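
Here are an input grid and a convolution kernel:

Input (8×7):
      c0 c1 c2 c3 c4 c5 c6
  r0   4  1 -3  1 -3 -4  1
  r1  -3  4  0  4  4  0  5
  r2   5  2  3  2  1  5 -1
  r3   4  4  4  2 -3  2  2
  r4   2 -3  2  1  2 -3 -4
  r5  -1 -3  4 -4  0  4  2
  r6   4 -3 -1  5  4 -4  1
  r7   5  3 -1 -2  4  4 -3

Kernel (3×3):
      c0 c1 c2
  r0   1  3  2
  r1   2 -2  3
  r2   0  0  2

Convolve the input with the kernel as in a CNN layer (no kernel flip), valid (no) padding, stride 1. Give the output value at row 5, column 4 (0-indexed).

The receptive field on the input at this output position is [0 4 2 / 4 -4 1 / 4 4 -3]. Elementwise product with the kernel and sum: 0·1 + 4·3 + 2·2 + 4·2 + -4·-2 + 1·3 + -3·2.

29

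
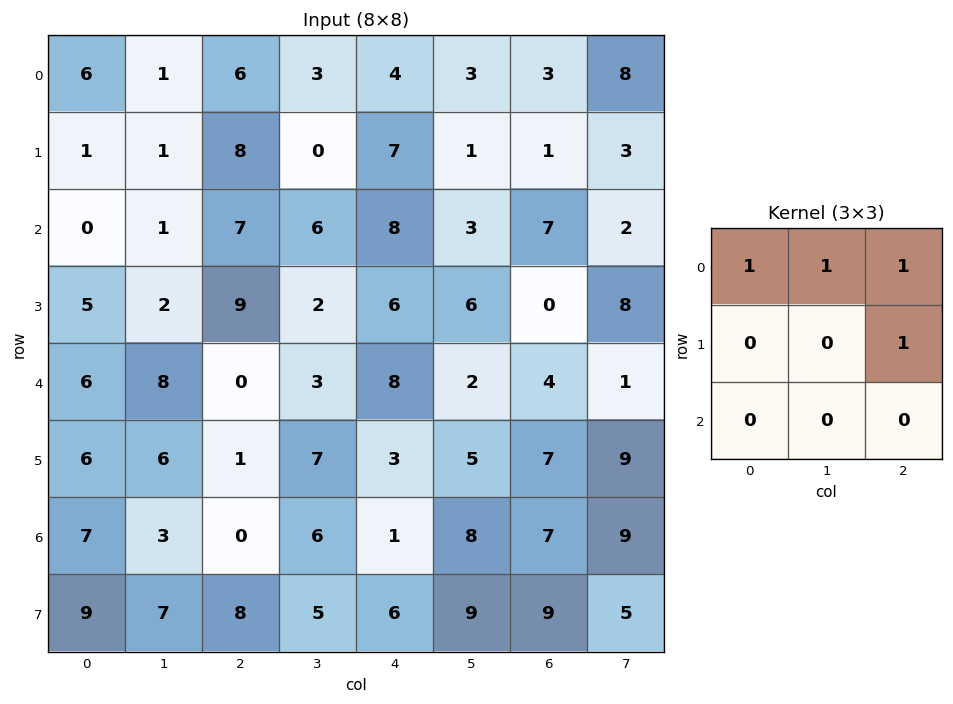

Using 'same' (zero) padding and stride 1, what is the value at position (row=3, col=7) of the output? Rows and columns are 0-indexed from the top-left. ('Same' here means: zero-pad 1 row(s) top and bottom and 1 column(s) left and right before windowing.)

9

The receptive field on the zero-padded input at this output position is [7 2 0 / 0 8 0 / 4 1 0]. Elementwise product with the kernel and sum: 7·1 + 2·1 + 0·1 + 0·1.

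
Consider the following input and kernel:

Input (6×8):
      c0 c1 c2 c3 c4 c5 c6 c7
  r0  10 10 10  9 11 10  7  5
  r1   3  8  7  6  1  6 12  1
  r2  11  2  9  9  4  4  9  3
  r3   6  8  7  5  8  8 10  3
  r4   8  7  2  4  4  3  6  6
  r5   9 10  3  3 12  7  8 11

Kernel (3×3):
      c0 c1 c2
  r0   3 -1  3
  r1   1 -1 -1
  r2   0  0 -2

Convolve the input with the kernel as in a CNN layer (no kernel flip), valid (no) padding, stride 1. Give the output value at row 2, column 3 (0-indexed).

18

The receptive field on the input at this output position is [9 4 4 / 5 8 8 / 4 4 3]. Elementwise product with the kernel and sum: 9·3 + 4·-1 + 4·3 + 5·1 + 8·-1 + 8·-1 + 3·-2.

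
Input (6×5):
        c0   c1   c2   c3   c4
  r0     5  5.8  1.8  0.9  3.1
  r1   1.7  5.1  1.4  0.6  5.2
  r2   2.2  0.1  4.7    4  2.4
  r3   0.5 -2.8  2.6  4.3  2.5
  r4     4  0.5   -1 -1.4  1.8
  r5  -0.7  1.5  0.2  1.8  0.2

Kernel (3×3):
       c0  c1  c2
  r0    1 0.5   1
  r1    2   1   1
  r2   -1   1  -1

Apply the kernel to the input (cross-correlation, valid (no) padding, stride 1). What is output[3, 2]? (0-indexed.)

7.05

The receptive field on the input at this output position is [2.6 4.3 2.5 / -1 -1.4 1.8 / 0.2 1.8 0.2]. Elementwise product with the kernel and sum: 2.6·1 + 4.3·0.5 + 2.5·1 + -1·2 + -1.4·1 + 1.8·1 + 0.2·-1 + 1.8·1 + 0.2·-1.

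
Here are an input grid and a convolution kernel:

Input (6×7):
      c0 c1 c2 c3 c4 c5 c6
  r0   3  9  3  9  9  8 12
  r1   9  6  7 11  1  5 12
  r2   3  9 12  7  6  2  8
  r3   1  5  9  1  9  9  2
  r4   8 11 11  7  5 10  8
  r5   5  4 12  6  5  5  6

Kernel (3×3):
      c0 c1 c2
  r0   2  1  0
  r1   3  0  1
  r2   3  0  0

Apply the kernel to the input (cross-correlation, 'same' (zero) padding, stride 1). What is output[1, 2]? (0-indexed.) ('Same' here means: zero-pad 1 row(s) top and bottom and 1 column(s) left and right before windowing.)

The receptive field on the zero-padded input at this output position is [9 3 9 / 6 7 11 / 9 12 7]. Elementwise product with the kernel and sum: 9·2 + 3·1 + 6·3 + 11·1 + 9·3.

77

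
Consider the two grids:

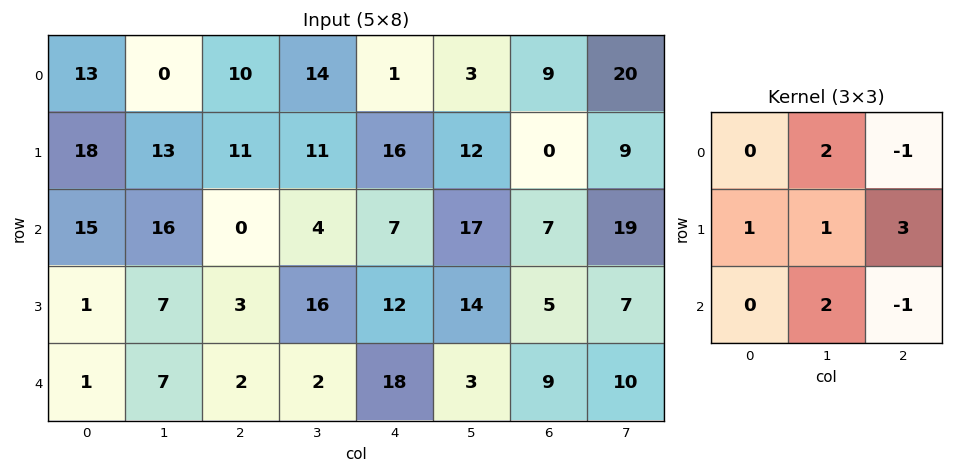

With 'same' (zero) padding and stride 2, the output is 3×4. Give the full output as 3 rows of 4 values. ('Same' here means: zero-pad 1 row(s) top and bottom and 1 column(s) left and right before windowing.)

36 63 44 63
81 29 92 75
17 5 39 45

Output[0,0]: The receptive field on the zero-padded input at this output position is [0 0 0 / 0 13 0 / 0 18 13]. Elementwise product with the kernel and sum: 0·2 + 0·-1 + 0·1 + 13·1 + 0·3 + 18·2 + 13·-1.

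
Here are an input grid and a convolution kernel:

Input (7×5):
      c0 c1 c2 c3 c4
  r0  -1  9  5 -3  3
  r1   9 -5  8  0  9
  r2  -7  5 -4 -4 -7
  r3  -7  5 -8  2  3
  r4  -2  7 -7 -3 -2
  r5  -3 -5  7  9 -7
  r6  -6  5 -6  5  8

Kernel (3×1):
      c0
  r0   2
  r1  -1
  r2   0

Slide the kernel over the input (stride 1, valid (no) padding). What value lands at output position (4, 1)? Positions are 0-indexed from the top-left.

The receptive field on the input at this output position is [7 / -5 / 5]. Elementwise product with the kernel and sum: 7·2 + -5·-1.

19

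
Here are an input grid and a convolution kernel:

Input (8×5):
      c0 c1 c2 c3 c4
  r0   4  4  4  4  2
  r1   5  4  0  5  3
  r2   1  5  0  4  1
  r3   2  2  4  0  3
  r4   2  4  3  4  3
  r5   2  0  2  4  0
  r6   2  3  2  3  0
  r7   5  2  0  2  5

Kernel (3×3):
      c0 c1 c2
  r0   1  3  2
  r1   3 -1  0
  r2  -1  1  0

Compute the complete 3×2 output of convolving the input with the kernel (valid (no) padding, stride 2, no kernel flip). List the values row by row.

Output[0,0]: The receptive field on the input at this output position is [4 4 4 / 5 4 0 / 1 5 0]. Elementwise product with the kernel and sum: 4·1 + 4·3 + 4·2 + 5·3 + 4·-1 + 1·-1 + 5·1.
Output[0,1]: The receptive field on the input at this output position is [4 4 2 / 0 5 3 / 0 4 1]. Elementwise product with the kernel and sum: 4·1 + 4·3 + 2·2 + 0·3 + 5·-1 + 0·-1 + 4·1.

39 19
22 27
27 24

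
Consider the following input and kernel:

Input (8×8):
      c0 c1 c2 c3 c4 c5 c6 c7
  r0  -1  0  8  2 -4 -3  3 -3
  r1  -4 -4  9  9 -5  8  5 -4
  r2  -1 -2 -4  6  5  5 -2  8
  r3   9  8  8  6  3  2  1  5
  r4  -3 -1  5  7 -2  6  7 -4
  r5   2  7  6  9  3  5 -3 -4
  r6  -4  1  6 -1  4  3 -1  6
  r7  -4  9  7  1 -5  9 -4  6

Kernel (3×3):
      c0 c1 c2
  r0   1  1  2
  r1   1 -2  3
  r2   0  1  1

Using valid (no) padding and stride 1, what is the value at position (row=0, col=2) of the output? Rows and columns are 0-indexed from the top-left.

-11

The receptive field on the input at this output position is [8 2 -4 / 9 9 -5 / -4 6 5]. Elementwise product with the kernel and sum: 8·1 + 2·1 + -4·2 + 9·1 + 9·-2 + -5·3 + 6·1 + 5·1.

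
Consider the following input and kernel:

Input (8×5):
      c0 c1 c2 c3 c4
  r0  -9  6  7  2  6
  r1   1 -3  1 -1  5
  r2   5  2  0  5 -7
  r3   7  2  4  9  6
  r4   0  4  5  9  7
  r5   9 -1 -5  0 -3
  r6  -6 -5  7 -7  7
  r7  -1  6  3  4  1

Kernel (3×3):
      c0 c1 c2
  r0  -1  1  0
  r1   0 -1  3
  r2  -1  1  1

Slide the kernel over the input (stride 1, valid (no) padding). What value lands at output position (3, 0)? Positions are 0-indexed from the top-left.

The receptive field on the input at this output position is [7 2 4 / 0 4 5 / 9 -1 -5]. Elementwise product with the kernel and sum: 7·-1 + 2·1 + 4·-1 + 5·3 + 9·-1 + -1·1 + -5·1.

-9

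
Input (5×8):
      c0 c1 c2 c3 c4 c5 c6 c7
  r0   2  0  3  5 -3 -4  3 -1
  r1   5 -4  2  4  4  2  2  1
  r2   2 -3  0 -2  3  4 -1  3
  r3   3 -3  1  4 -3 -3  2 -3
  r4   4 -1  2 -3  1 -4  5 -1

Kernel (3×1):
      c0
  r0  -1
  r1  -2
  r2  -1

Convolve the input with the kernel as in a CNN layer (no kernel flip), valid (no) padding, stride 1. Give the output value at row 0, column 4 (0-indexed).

-8

The receptive field on the input at this output position is [-3 / 4 / 3]. Elementwise product with the kernel and sum: -3·-1 + 4·-2 + 3·-1.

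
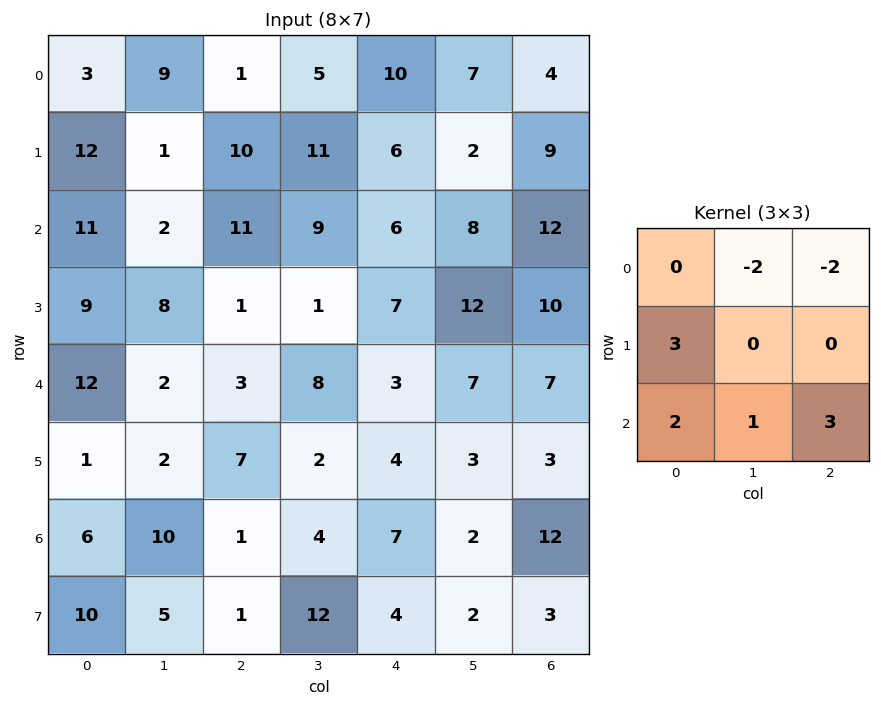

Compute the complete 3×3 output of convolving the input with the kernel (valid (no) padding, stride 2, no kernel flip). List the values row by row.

Output[0,0]: The receptive field on the input at this output position is [3 9 1 / 12 1 10 / 11 2 11]. Elementwise product with the kernel and sum: 9·-2 + 1·-2 + 12·3 + 11·2 + 2·1 + 11·3.

73 49 52
36 -4 15
18 26 36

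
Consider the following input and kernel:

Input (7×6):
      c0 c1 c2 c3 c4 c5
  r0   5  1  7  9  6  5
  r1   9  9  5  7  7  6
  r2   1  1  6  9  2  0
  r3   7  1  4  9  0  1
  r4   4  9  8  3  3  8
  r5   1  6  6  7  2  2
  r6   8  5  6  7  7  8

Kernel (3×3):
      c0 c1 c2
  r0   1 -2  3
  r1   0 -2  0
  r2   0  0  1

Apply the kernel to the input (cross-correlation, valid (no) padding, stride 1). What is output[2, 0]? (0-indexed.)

23

The receptive field on the input at this output position is [1 1 6 / 7 1 4 / 4 9 8]. Elementwise product with the kernel and sum: 1·1 + 1·-2 + 6·3 + 1·-2 + 8·1.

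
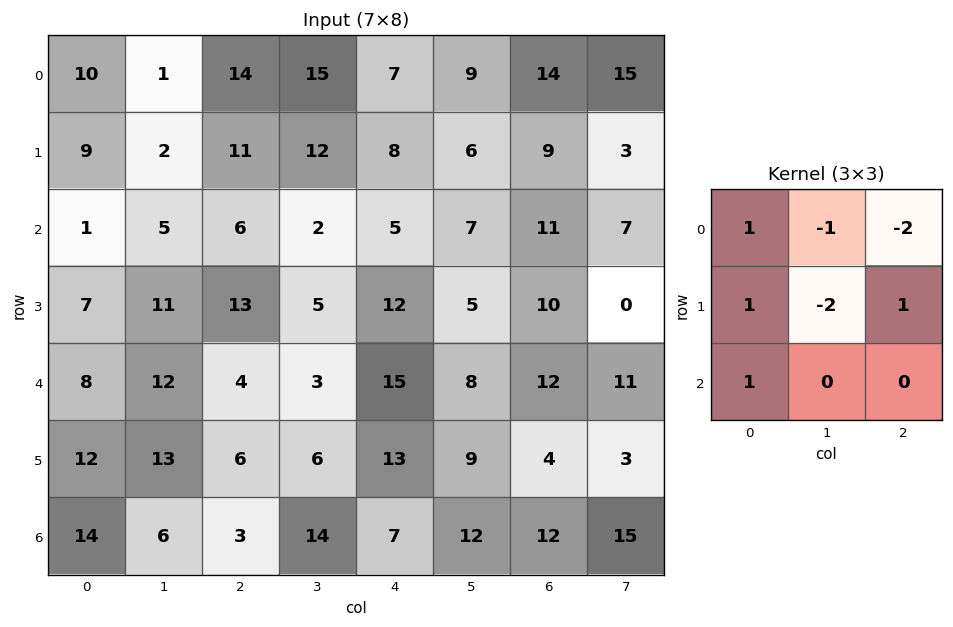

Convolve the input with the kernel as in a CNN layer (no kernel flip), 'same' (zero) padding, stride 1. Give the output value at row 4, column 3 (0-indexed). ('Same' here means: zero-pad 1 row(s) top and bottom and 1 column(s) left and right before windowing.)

3

The receptive field on the zero-padded input at this output position is [13 5 12 / 4 3 15 / 6 6 13]. Elementwise product with the kernel and sum: 13·1 + 5·-1 + 12·-2 + 4·1 + 3·-2 + 15·1 + 6·1.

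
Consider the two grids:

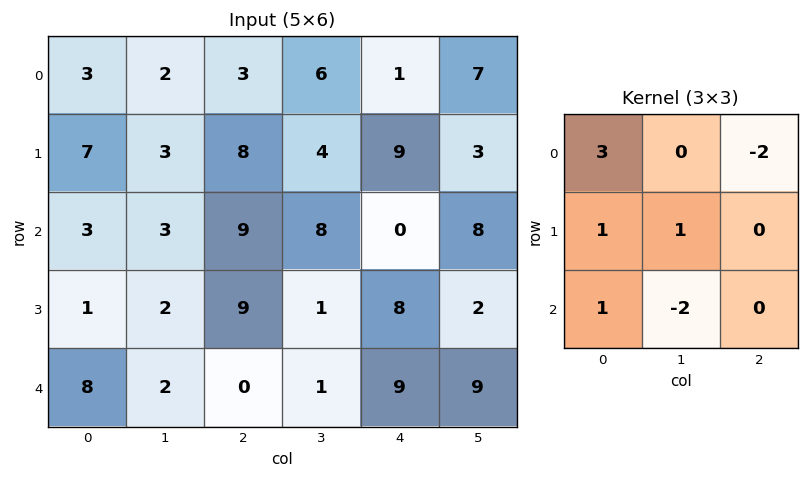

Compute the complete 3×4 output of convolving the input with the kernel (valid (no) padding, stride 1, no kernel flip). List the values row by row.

10 -10 12 25
8 -3 30 -1
-2 6 35 0

Output[0,0]: The receptive field on the input at this output position is [3 2 3 / 7 3 8 / 3 3 9]. Elementwise product with the kernel and sum: 3·3 + 3·-2 + 7·1 + 3·1 + 3·1 + 3·-2.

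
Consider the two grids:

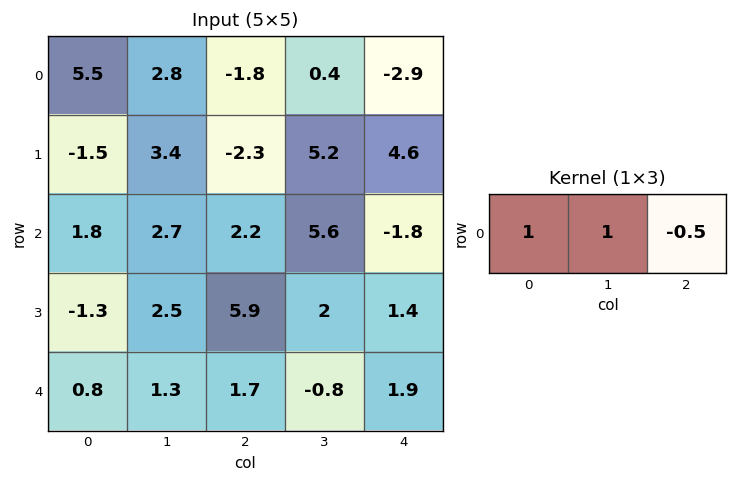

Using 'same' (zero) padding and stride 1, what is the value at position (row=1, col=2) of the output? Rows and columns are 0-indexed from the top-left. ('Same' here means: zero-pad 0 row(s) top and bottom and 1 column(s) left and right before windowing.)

The receptive field on the zero-padded input at this output position is [3.4 -2.3 5.2]. Elementwise product with the kernel and sum: 3.4·1 + -2.3·1 + 5.2·-0.5.

-1.5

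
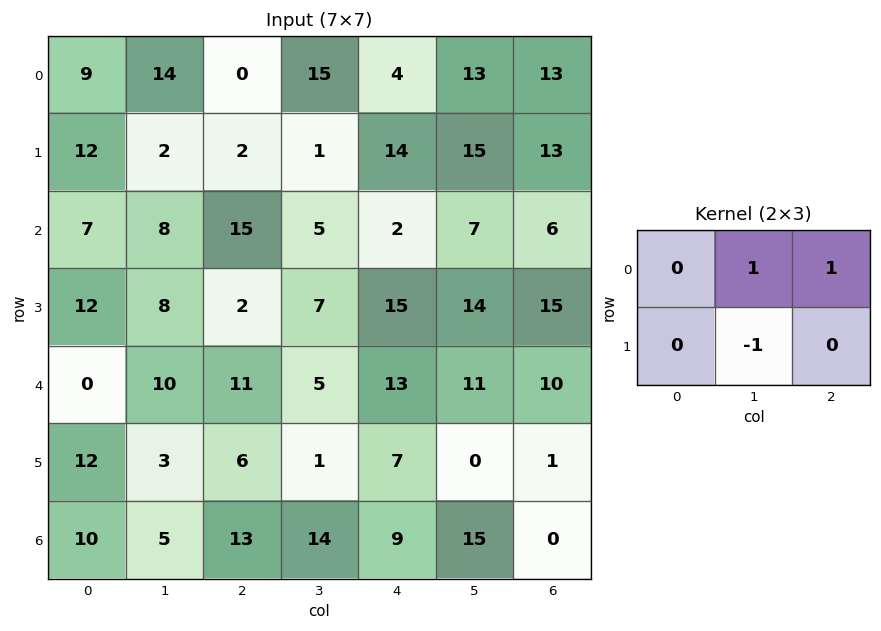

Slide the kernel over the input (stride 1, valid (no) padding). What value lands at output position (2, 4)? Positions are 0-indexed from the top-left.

The receptive field on the input at this output position is [2 7 6 / 15 14 15]. Elementwise product with the kernel and sum: 7·1 + 6·1 + 14·-1.

-1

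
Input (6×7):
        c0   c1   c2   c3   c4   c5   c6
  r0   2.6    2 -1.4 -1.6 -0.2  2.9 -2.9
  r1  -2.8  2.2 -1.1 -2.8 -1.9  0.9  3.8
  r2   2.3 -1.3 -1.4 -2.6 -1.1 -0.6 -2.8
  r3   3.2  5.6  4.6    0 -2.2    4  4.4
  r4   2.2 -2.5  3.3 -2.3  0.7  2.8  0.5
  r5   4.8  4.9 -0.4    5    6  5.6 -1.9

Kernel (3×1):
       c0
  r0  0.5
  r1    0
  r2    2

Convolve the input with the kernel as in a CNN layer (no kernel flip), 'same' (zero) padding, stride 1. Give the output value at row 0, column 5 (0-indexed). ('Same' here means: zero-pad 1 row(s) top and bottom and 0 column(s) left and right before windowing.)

The receptive field on the zero-padded input at this output position is [0 / 2.9 / 0.9]. Elementwise product with the kernel and sum: 0·0.5 + 0.9·2.

1.8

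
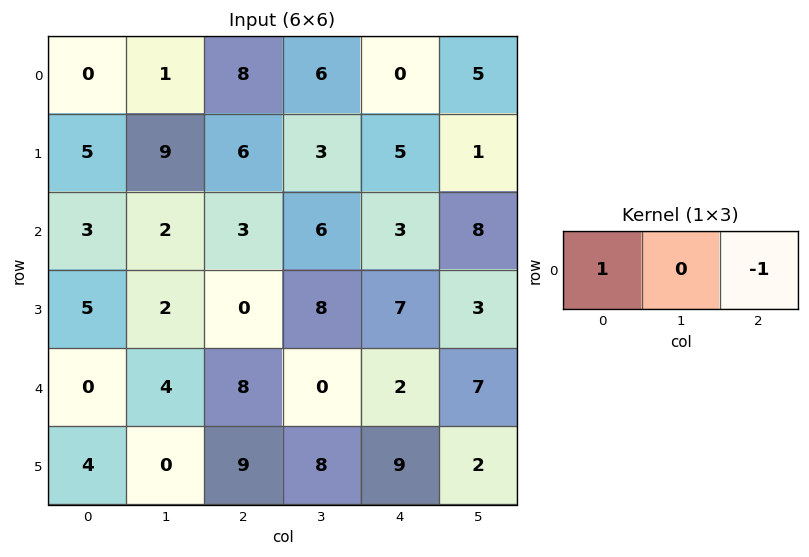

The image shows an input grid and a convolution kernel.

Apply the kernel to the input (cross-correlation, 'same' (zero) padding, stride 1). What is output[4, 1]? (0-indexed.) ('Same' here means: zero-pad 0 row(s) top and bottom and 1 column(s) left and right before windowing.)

The receptive field on the zero-padded input at this output position is [0 4 8]. Elementwise product with the kernel and sum: 0·1 + 8·-1.

-8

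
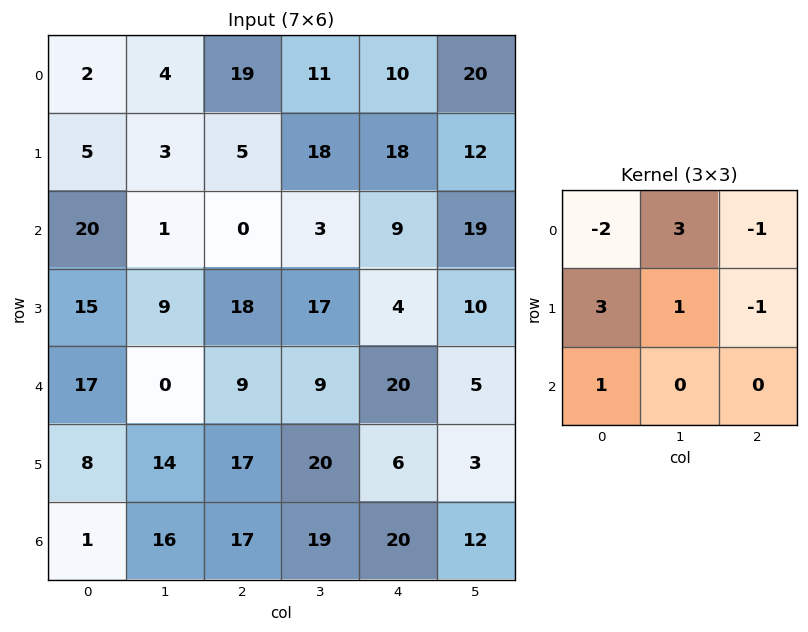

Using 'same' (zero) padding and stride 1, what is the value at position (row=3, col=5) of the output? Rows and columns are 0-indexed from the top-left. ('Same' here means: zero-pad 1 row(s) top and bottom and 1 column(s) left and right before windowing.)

The receptive field on the zero-padded input at this output position is [9 19 0 / 4 10 0 / 20 5 0]. Elementwise product with the kernel and sum: 9·-2 + 19·3 + 0·-1 + 4·3 + 10·1 + 0·-1 + 20·1.

81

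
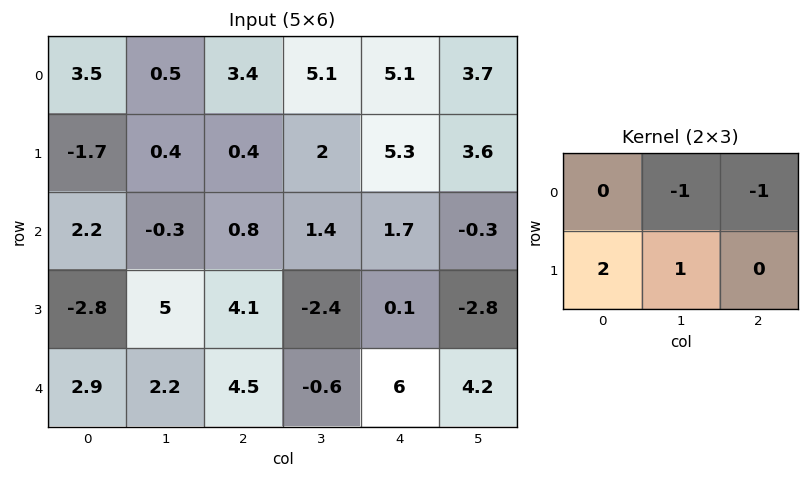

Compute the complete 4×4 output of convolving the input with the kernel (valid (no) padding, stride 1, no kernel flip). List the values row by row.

-6.9 -7.3 -7.4 0.5
3.3 -2.2 -4.3 -4.4
-1.1 11.9 2.7 -6.1
-1.1 7.2 10.7 7.5

Output[0,0]: The receptive field on the input at this output position is [3.5 0.5 3.4 / -1.7 0.4 0.4]. Elementwise product with the kernel and sum: 0.5·-1 + 3.4·-1 + -1.7·2 + 0.4·1.
Output[0,1]: The receptive field on the input at this output position is [0.5 3.4 5.1 / 0.4 0.4 2]. Elementwise product with the kernel and sum: 3.4·-1 + 5.1·-1 + 0.4·2 + 0.4·1.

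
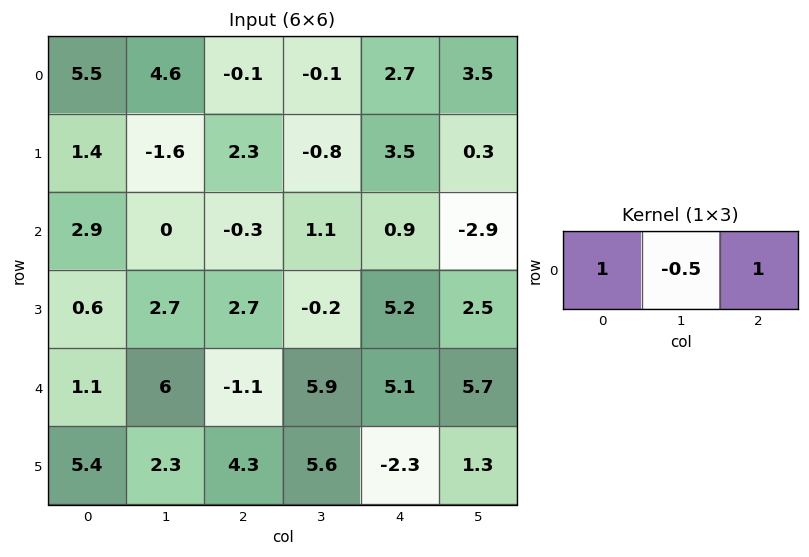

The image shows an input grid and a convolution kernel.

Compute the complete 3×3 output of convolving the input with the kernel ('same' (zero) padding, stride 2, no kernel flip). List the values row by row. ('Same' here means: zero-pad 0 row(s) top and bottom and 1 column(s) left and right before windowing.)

Output[0,0]: The receptive field on the zero-padded input at this output position is [0 5.5 4.6]. Elementwise product with the kernel and sum: 0·1 + 5.5·-0.5 + 4.6·1.
Output[0,1]: The receptive field on the zero-padded input at this output position is [4.6 -0.1 -0.1]. Elementwise product with the kernel and sum: 4.6·1 + -0.1·-0.5 + -0.1·1.

1.85 4.55 2.05
-1.45 1.25 -2.25
5.45 12.45 9.05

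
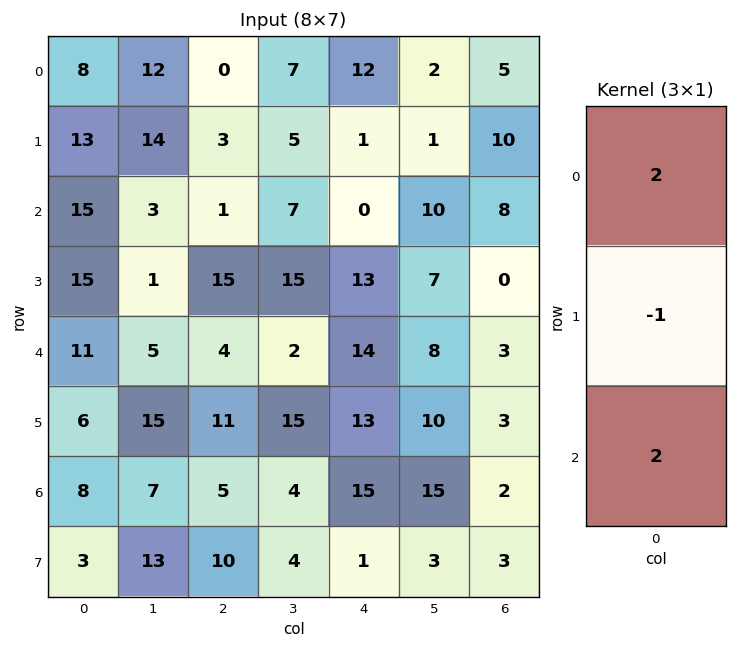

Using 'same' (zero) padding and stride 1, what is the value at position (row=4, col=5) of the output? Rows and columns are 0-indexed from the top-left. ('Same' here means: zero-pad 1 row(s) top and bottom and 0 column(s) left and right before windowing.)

The receptive field on the zero-padded input at this output position is [7 / 8 / 10]. Elementwise product with the kernel and sum: 7·2 + 8·-1 + 10·2.

26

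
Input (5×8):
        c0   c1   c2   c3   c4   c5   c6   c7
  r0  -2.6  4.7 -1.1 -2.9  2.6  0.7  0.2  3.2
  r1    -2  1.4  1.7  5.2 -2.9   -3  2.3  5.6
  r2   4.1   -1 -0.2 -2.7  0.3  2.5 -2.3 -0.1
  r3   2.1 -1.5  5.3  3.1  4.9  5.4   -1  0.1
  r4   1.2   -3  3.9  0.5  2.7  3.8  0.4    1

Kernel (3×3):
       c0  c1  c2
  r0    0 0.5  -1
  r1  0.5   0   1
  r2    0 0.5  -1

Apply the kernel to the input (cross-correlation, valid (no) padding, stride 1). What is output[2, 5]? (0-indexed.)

0.95

The receptive field on the input at this output position is [2.5 -2.3 -0.1 / 5.4 -1 0.1 / 3.8 0.4 1]. Elementwise product with the kernel and sum: -2.3·0.5 + -0.1·-1 + 5.4·0.5 + 0.1·1 + 0.4·0.5 + 1·-1.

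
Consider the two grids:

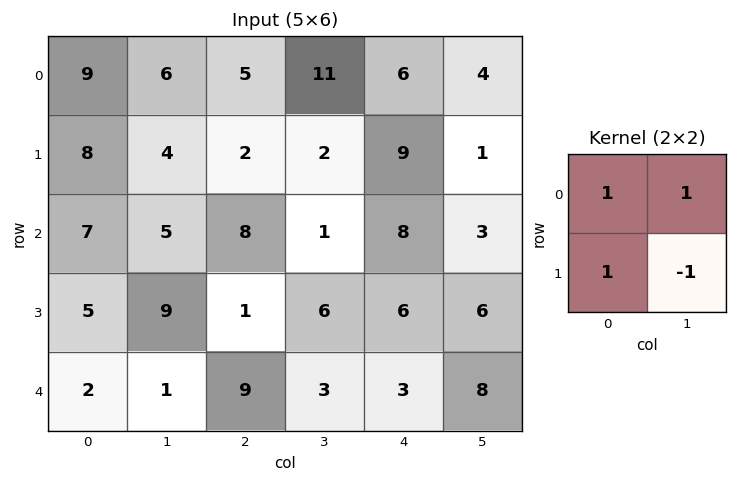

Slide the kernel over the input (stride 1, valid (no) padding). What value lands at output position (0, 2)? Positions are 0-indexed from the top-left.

The receptive field on the input at this output position is [5 11 / 2 2]. Elementwise product with the kernel and sum: 5·1 + 11·1 + 2·1 + 2·-1.

16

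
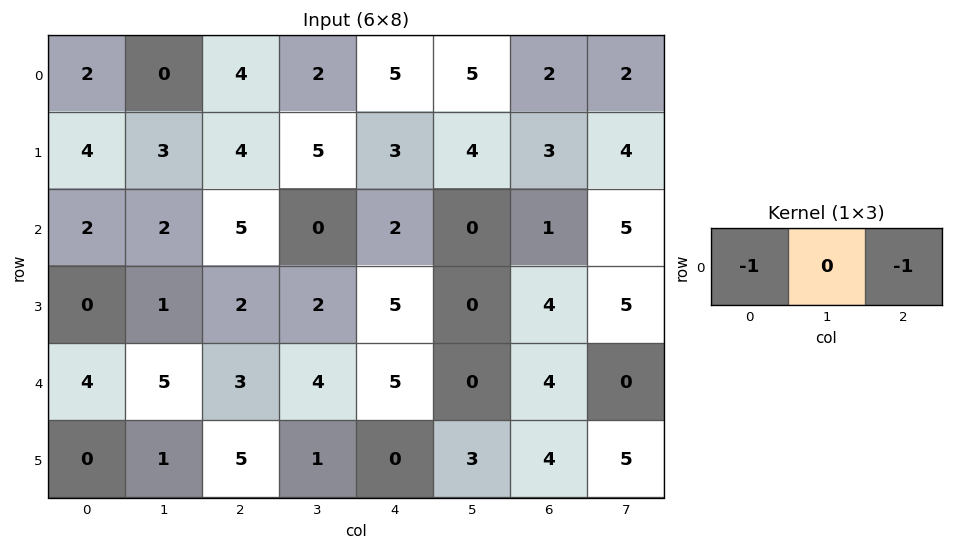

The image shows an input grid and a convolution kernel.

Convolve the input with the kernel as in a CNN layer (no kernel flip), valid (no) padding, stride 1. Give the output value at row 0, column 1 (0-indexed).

The receptive field on the input at this output position is [0 4 2]. Elementwise product with the kernel and sum: 0·-1 + 2·-1.

-2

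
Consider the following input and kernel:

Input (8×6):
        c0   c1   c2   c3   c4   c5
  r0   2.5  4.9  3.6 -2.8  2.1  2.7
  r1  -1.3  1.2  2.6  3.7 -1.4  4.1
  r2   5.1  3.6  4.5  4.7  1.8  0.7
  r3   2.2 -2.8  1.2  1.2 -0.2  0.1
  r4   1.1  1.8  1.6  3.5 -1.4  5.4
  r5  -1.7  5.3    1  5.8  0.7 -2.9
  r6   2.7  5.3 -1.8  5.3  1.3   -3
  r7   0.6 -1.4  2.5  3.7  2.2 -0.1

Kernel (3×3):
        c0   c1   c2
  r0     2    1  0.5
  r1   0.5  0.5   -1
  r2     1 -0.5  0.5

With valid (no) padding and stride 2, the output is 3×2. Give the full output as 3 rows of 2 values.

14.6 13.05
15.55 15.15
4.75 4.9

Output[0,0]: The receptive field on the input at this output position is [2.5 4.9 3.6 / -1.3 1.2 2.6 / 5.1 3.6 4.5]. Elementwise product with the kernel and sum: 2.5·2 + 4.9·1 + 3.6·0.5 + -1.3·0.5 + 1.2·0.5 + 2.6·-1 + 5.1·1 + 3.6·-0.5 + 4.5·0.5.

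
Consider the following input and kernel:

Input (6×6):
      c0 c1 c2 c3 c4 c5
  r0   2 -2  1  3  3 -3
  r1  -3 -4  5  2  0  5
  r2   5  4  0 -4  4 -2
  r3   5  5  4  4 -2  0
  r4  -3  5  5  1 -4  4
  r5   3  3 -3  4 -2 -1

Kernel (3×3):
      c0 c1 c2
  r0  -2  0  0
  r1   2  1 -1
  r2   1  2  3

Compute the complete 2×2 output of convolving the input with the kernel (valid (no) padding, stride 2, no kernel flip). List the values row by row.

-6 14
23 9

Output[0,0]: The receptive field on the input at this output position is [2 -2 1 / -3 -4 5 / 5 4 0]. Elementwise product with the kernel and sum: 2·-2 + -3·2 + -4·1 + 5·-1 + 5·1 + 4·2 + 0·3.
Output[0,1]: The receptive field on the input at this output position is [1 3 3 / 5 2 0 / 0 -4 4]. Elementwise product with the kernel and sum: 1·-2 + 5·2 + 2·1 + 0·-1 + 0·1 + -4·2 + 4·3.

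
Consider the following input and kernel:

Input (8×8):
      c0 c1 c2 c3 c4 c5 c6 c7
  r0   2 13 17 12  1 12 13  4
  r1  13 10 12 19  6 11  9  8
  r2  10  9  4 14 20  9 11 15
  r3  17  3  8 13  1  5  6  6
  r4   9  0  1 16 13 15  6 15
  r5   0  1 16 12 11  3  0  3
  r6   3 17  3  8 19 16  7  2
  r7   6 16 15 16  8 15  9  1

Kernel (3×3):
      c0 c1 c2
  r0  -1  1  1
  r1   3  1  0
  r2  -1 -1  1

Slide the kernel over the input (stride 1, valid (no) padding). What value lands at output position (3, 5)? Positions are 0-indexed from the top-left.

The receptive field on the input at this output position is [5 6 6 / 15 6 15 / 3 0 3]. Elementwise product with the kernel and sum: 5·-1 + 6·1 + 6·1 + 15·3 + 6·1 + 3·-1 + 0·-1 + 3·1.

58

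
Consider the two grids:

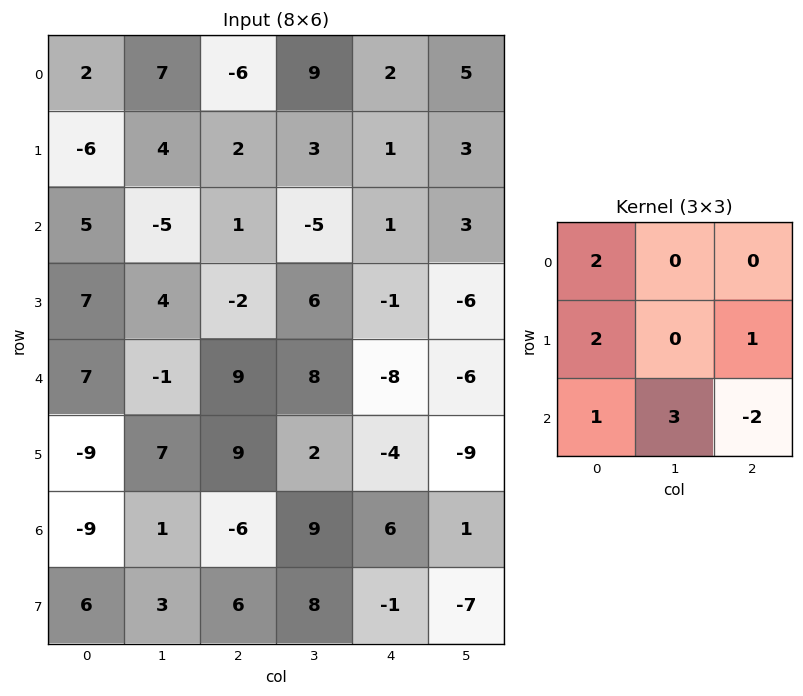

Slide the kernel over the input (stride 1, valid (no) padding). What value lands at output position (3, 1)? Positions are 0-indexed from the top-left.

44

The receptive field on the input at this output position is [4 -2 6 / -1 9 8 / 7 9 2]. Elementwise product with the kernel and sum: 4·2 + -1·2 + 8·1 + 7·1 + 9·3 + 2·-2.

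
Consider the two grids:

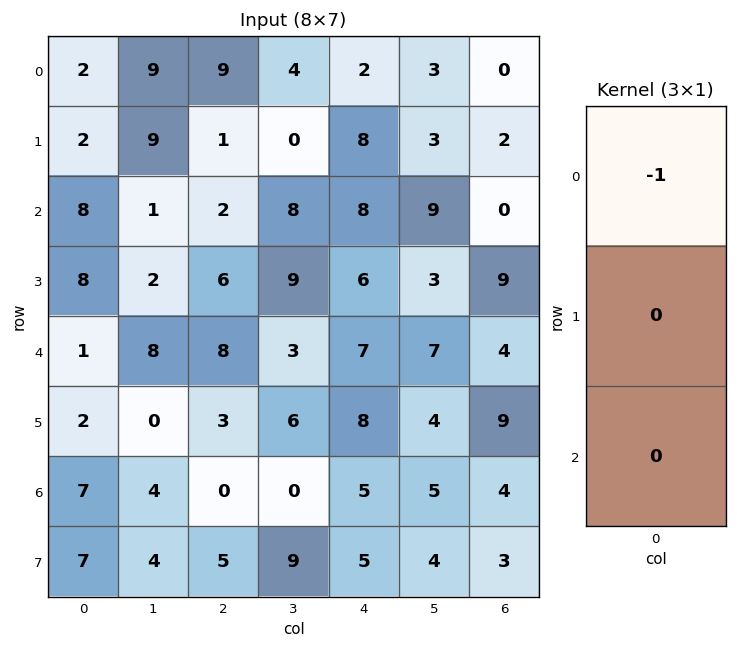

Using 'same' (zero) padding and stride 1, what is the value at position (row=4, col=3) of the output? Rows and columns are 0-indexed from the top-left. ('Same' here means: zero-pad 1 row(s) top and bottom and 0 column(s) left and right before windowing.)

The receptive field on the zero-padded input at this output position is [9 / 3 / 6]. Elementwise product with the kernel and sum: 9·-1.

-9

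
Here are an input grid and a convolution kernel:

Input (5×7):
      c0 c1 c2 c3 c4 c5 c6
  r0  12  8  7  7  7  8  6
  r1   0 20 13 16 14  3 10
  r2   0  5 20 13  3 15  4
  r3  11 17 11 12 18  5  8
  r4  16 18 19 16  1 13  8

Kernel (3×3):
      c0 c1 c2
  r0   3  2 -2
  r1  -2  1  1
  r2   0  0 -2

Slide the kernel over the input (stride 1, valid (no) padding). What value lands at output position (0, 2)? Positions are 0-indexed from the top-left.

The receptive field on the input at this output position is [7 7 7 / 13 16 14 / 20 13 3]. Elementwise product with the kernel and sum: 7·3 + 7·2 + 7·-2 + 13·-2 + 16·1 + 14·1 + 3·-2.

19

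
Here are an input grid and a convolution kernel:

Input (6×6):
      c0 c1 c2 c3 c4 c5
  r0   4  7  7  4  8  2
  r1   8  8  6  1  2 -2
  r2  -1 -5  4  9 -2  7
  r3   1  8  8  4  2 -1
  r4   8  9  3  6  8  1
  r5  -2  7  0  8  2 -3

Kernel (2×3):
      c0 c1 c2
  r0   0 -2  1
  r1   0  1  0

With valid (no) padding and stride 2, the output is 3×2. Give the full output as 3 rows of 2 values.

1 1
22 -16
-8 4

Output[0,0]: The receptive field on the input at this output position is [4 7 7 / 8 8 6]. Elementwise product with the kernel and sum: 7·-2 + 7·1 + 8·1.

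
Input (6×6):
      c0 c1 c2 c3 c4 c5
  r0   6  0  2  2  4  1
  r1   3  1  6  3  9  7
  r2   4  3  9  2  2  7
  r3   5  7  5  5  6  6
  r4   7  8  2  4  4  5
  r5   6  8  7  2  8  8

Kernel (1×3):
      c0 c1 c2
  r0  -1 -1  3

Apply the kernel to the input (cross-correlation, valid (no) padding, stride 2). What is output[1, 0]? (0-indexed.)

The receptive field on the input at this output position is [4 3 9]. Elementwise product with the kernel and sum: 4·-1 + 3·-1 + 9·3.

20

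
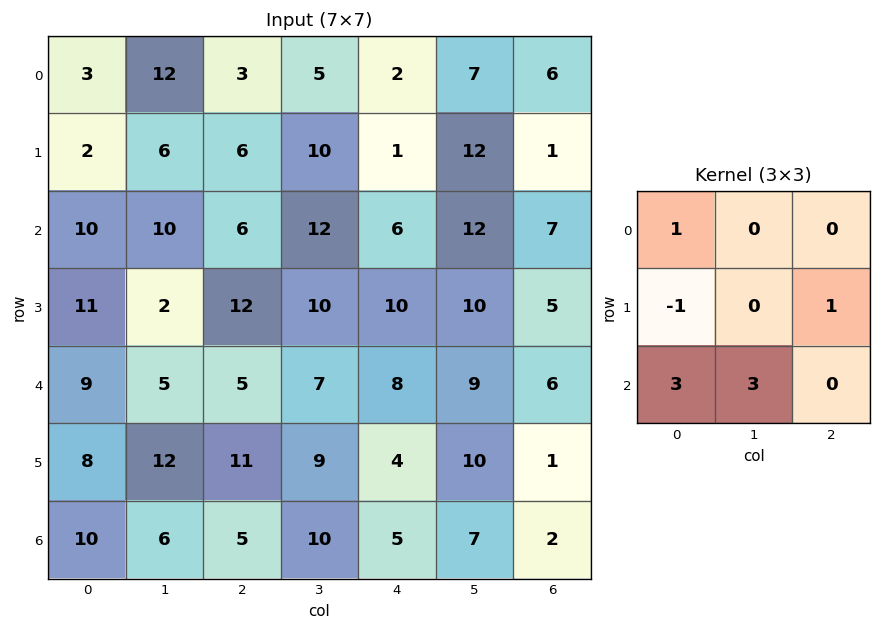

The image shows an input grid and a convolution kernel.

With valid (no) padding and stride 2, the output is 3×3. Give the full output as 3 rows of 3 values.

Output[0,0]: The receptive field on the input at this output position is [3 12 3 / 2 6 6 / 10 10 6]. Elementwise product with the kernel and sum: 3·1 + 2·-1 + 6·1 + 10·3 + 10·3.
Output[0,1]: The receptive field on the input at this output position is [3 5 2 / 6 10 1 / 6 12 6]. Elementwise product with the kernel and sum: 3·1 + 6·-1 + 1·1 + 6·3 + 12·3.

67 52 56
53 40 52
60 43 41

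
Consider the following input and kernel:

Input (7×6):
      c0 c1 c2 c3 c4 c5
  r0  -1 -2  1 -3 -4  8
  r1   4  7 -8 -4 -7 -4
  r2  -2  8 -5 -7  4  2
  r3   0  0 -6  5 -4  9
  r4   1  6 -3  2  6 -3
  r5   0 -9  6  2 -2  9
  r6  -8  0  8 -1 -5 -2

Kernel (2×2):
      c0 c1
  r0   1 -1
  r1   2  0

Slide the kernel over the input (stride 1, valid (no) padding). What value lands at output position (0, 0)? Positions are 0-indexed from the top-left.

The receptive field on the input at this output position is [-1 -2 / 4 7]. Elementwise product with the kernel and sum: -1·1 + -2·-1 + 4·2.

9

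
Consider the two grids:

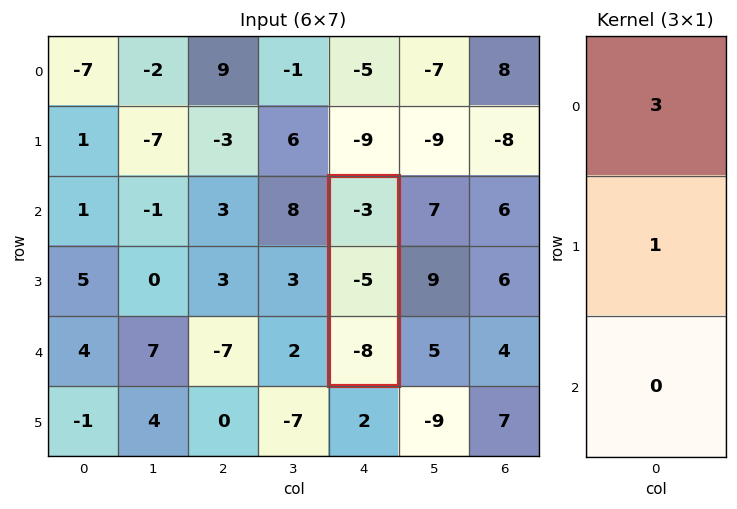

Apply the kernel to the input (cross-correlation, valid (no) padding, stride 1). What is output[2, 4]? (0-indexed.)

-14

The receptive field on the input at this output position is [-3 / -5 / -8]. Elementwise product with the kernel and sum: -3·3 + -5·1.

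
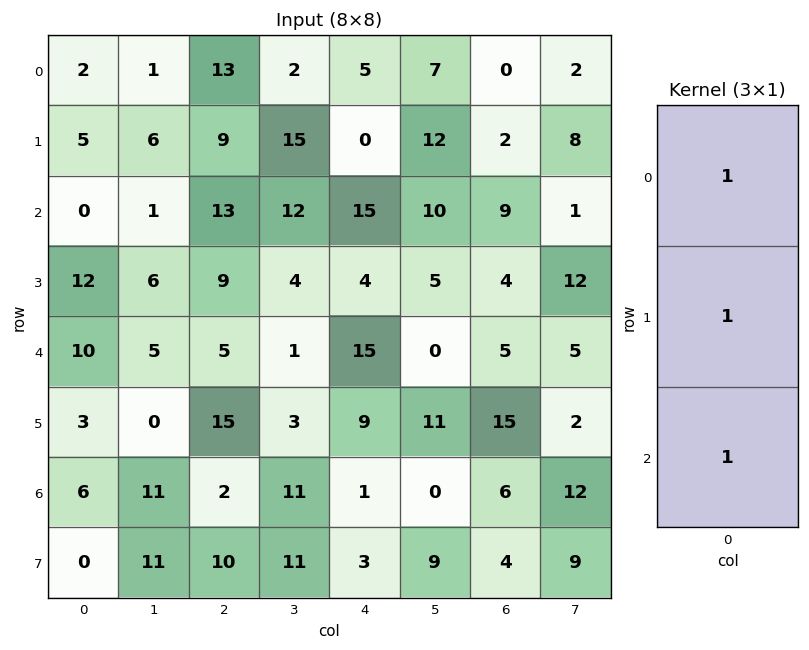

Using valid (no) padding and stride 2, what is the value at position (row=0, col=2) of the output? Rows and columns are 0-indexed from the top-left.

20

The receptive field on the input at this output position is [5 / 0 / 15]. Elementwise product with the kernel and sum: 5·1 + 0·1 + 15·1.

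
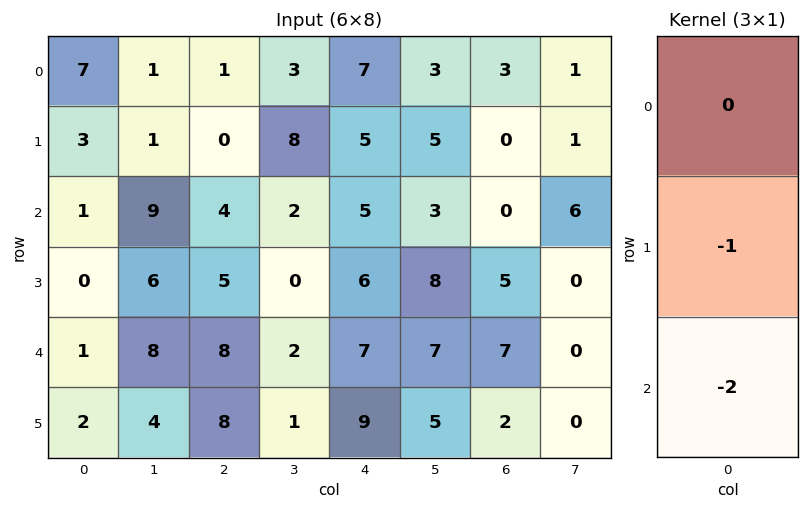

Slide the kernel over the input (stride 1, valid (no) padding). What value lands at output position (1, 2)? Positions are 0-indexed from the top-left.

-14

The receptive field on the input at this output position is [0 / 4 / 5]. Elementwise product with the kernel and sum: 4·-1 + 5·-2.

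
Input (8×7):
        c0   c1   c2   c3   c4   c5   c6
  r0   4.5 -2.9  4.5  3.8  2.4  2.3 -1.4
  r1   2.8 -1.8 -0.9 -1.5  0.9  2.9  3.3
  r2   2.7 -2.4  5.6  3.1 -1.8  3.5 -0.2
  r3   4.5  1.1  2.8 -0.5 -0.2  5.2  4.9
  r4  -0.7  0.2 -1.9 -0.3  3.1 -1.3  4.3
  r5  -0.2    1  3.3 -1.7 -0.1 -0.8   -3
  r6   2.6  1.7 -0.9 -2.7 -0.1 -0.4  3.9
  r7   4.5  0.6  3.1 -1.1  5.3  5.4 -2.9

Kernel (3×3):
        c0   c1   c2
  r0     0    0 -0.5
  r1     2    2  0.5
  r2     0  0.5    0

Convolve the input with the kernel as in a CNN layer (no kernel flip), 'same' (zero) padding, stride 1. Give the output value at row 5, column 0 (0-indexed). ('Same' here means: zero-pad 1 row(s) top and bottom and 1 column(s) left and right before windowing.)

1.3

The receptive field on the zero-padded input at this output position is [0 -0.7 0.2 / 0 -0.2 1 / 0 2.6 1.7]. Elementwise product with the kernel and sum: 0.2·-0.5 + 0·2 + -0.2·2 + 1·0.5 + 2.6·0.5.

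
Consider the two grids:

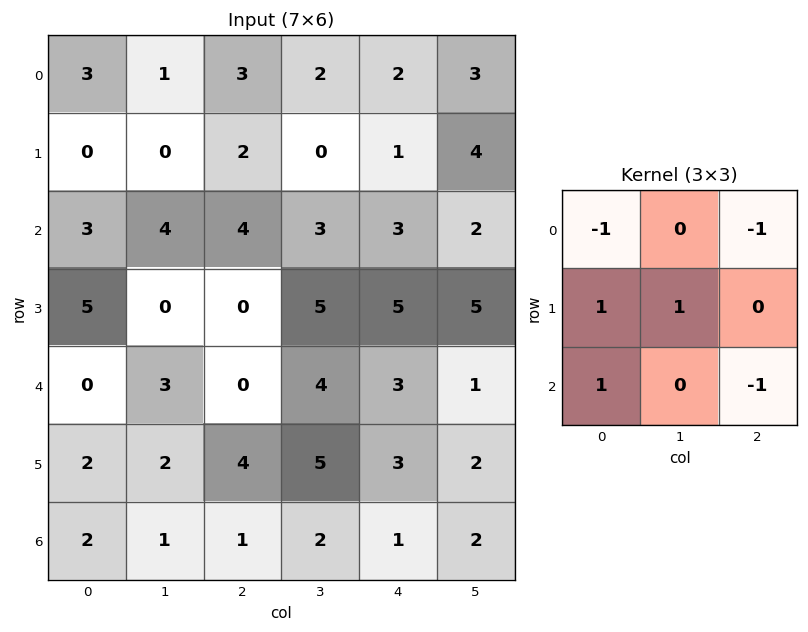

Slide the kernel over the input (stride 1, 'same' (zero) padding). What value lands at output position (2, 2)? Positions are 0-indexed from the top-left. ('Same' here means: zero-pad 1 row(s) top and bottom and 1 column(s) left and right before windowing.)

3

The receptive field on the zero-padded input at this output position is [0 2 0 / 4 4 3 / 0 0 5]. Elementwise product with the kernel and sum: 0·-1 + 0·-1 + 4·1 + 4·1 + 0·1 + 5·-1.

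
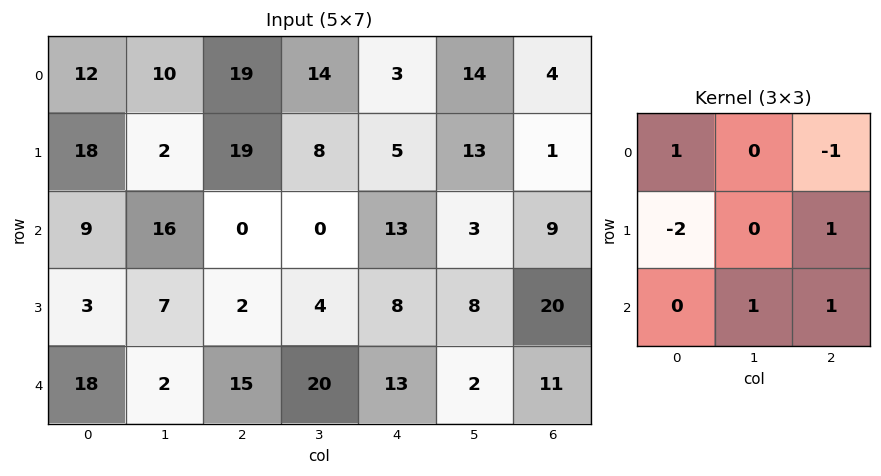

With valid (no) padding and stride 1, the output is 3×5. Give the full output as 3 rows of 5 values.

Output[0,0]: The receptive field on the input at this output position is [12 10 19 / 18 2 19 / 9 16 0]. Elementwise product with the kernel and sum: 12·1 + 19·-1 + 18·-2 + 19·1 + 16·1 + 0·1.

-8 0 -4 13 2
-10 -32 39 14 15
22 41 24 12 21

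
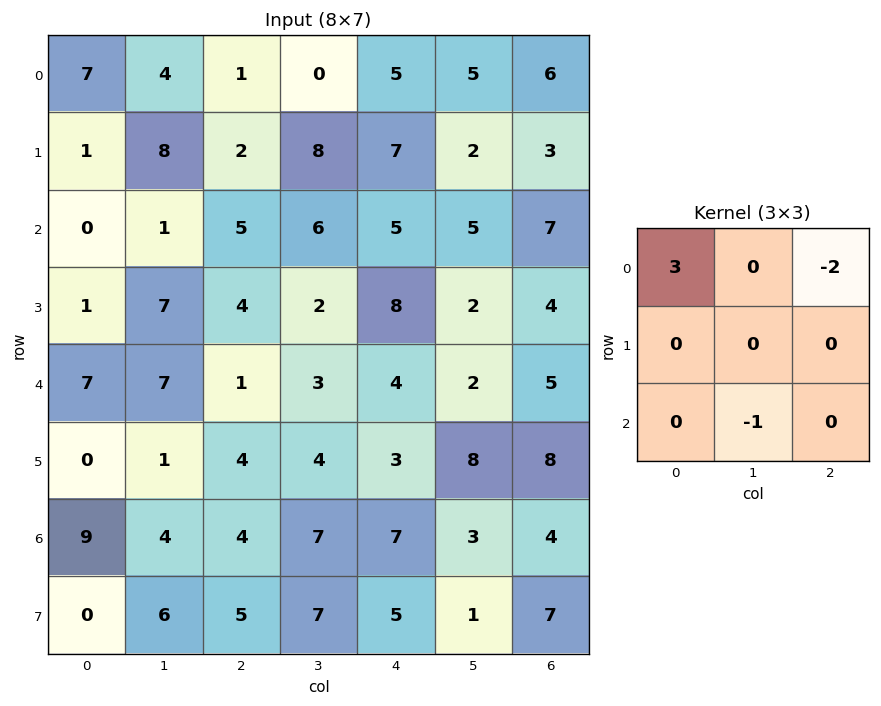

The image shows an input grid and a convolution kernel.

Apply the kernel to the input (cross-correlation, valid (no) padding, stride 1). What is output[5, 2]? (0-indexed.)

The receptive field on the input at this output position is [4 4 3 / 4 7 7 / 5 7 5]. Elementwise product with the kernel and sum: 4·3 + 3·-2 + 7·-1.

-1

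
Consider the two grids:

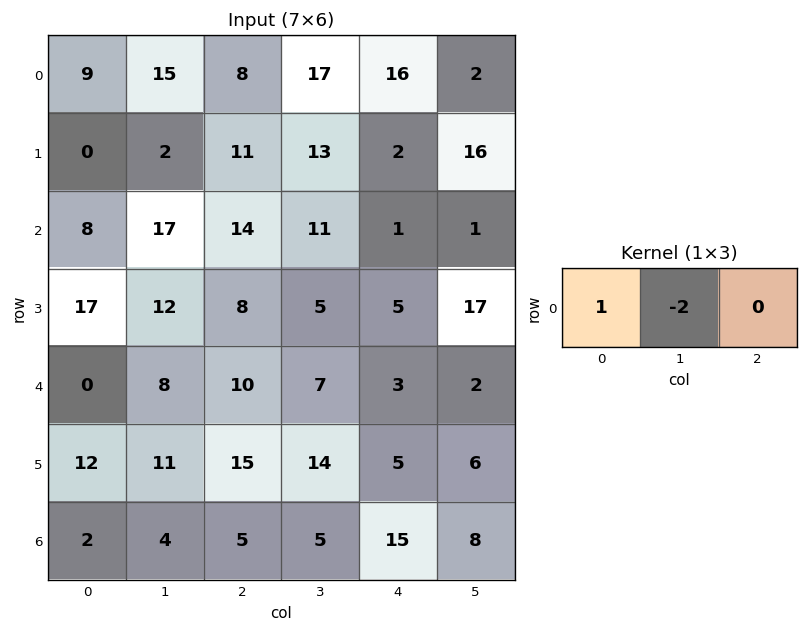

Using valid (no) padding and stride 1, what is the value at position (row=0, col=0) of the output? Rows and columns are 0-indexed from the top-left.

-21

The receptive field on the input at this output position is [9 15 8]. Elementwise product with the kernel and sum: 9·1 + 15·-2.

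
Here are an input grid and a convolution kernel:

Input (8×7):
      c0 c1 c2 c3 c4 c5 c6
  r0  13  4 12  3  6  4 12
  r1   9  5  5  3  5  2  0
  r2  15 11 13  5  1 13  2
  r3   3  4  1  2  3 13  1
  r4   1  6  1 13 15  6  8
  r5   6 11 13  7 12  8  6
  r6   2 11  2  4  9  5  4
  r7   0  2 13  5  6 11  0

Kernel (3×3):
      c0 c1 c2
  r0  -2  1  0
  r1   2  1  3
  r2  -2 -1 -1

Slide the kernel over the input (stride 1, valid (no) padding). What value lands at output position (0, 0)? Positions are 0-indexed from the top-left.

-38

The receptive field on the input at this output position is [13 4 12 / 9 5 5 / 15 11 13]. Elementwise product with the kernel and sum: 13·-2 + 4·1 + 9·2 + 5·1 + 5·3 + 15·-2 + 11·-1 + 13·-1.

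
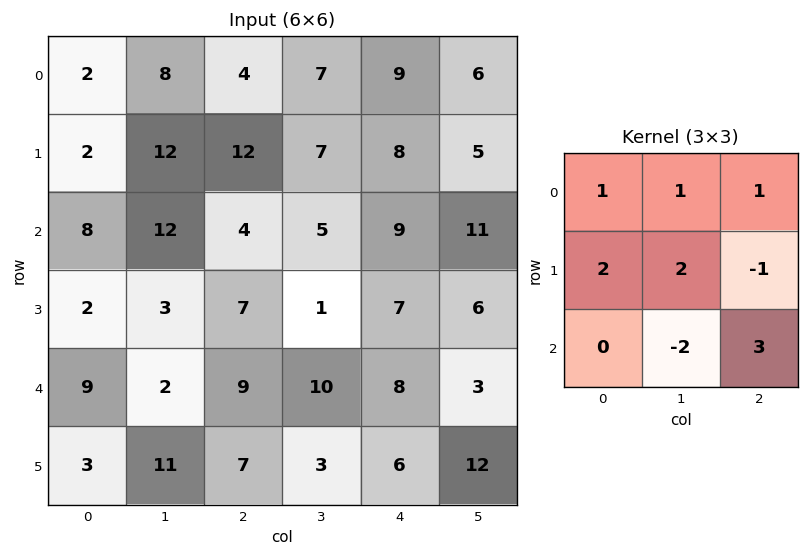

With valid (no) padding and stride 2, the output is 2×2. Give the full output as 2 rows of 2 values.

18 67
50 31

Output[0,0]: The receptive field on the input at this output position is [2 8 4 / 2 12 12 / 8 12 4]. Elementwise product with the kernel and sum: 2·1 + 8·1 + 4·1 + 2·2 + 12·2 + 12·-1 + 12·-2 + 4·3.
Output[0,1]: The receptive field on the input at this output position is [4 7 9 / 12 7 8 / 4 5 9]. Elementwise product with the kernel and sum: 4·1 + 7·1 + 9·1 + 12·2 + 7·2 + 8·-1 + 5·-2 + 9·3.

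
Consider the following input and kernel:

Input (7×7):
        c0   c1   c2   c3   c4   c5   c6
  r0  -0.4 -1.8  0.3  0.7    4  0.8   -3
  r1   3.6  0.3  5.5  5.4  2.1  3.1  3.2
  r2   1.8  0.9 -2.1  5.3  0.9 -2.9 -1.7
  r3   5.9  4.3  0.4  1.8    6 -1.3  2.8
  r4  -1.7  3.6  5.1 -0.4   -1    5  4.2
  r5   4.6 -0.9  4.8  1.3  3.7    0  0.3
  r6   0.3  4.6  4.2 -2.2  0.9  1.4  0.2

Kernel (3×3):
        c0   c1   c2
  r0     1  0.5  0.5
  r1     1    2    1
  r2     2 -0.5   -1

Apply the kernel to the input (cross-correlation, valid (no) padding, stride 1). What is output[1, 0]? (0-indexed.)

17.25

The receptive field on the input at this output position is [3.6 0.3 5.5 / 1.8 0.9 -2.1 / 5.9 4.3 0.4]. Elementwise product with the kernel and sum: 3.6·1 + 0.3·0.5 + 5.5·0.5 + 1.8·1 + 0.9·2 + -2.1·1 + 5.9·2 + 4.3·-0.5 + 0.4·-1.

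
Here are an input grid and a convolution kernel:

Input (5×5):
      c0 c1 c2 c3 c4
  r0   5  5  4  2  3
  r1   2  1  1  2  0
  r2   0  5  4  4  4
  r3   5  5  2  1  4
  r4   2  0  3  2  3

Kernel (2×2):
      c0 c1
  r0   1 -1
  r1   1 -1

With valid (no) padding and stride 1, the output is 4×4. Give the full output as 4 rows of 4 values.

1 1 1 1
-4 1 -1 2
-5 4 1 -3
2 0 2 -4

Output[0,0]: The receptive field on the input at this output position is [5 5 / 2 1]. Elementwise product with the kernel and sum: 5·1 + 5·-1 + 2·1 + 1·-1.
Output[0,1]: The receptive field on the input at this output position is [5 4 / 1 1]. Elementwise product with the kernel and sum: 5·1 + 4·-1 + 1·1 + 1·-1.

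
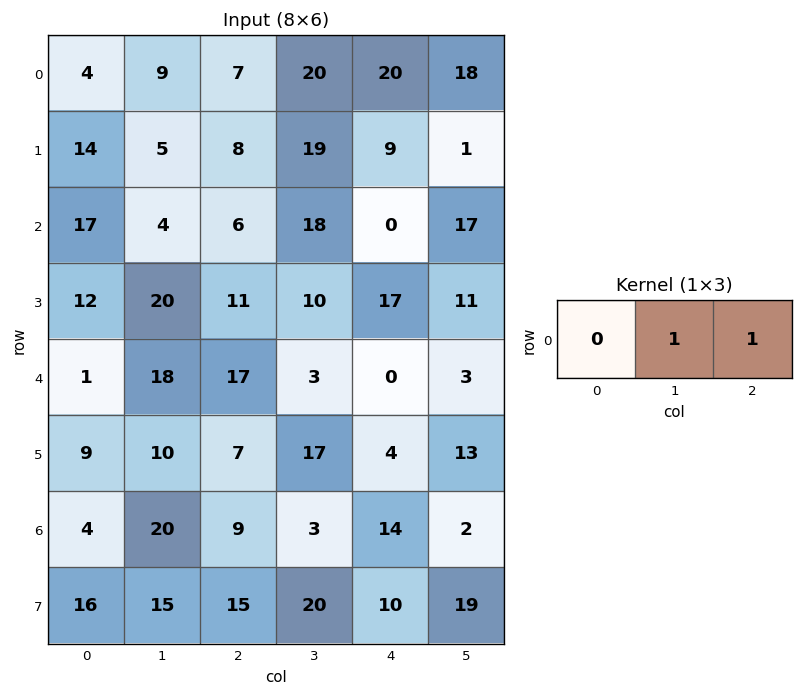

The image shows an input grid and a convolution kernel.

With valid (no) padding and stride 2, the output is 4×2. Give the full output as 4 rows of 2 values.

Output[0,0]: The receptive field on the input at this output position is [4 9 7]. Elementwise product with the kernel and sum: 9·1 + 7·1.
Output[0,1]: The receptive field on the input at this output position is [7 20 20]. Elementwise product with the kernel and sum: 20·1 + 20·1.

16 40
10 18
35 3
29 17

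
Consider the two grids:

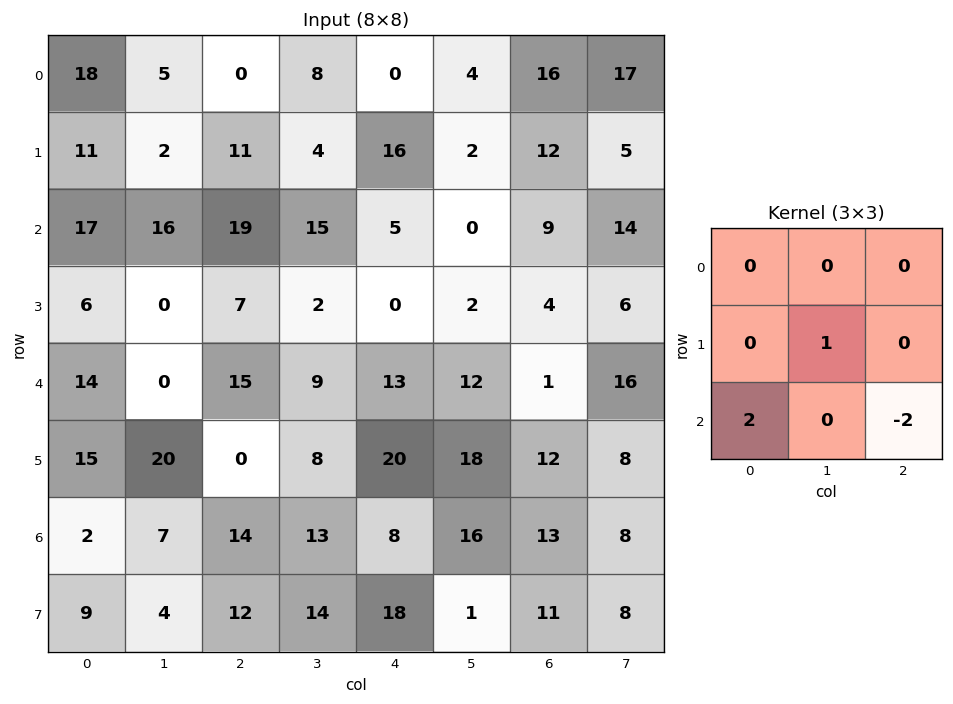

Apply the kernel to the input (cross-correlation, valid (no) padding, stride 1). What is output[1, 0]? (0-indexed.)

The receptive field on the input at this output position is [11 2 11 / 17 16 19 / 6 0 7]. Elementwise product with the kernel and sum: 16·1 + 6·2 + 7·-2.

14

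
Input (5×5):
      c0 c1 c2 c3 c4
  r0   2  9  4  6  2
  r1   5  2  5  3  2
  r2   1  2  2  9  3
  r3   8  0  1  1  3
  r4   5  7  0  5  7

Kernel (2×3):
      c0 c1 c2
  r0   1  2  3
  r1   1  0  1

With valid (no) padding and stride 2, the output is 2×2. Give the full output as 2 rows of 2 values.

42 29
20 33

Output[0,0]: The receptive field on the input at this output position is [2 9 4 / 5 2 5]. Elementwise product with the kernel and sum: 2·1 + 9·2 + 4·3 + 5·1 + 5·1.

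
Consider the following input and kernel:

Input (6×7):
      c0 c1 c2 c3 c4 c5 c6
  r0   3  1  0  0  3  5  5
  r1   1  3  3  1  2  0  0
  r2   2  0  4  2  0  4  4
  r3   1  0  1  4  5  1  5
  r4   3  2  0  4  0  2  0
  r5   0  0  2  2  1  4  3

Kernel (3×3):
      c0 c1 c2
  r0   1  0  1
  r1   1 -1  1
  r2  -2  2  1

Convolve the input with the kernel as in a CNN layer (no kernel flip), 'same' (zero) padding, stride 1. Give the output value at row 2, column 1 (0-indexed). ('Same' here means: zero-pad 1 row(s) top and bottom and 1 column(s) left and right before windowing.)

9

The receptive field on the zero-padded input at this output position is [1 3 3 / 2 0 4 / 1 0 1]. Elementwise product with the kernel and sum: 1·1 + 3·1 + 2·1 + 0·-1 + 4·1 + 1·-2 + 0·2 + 1·1.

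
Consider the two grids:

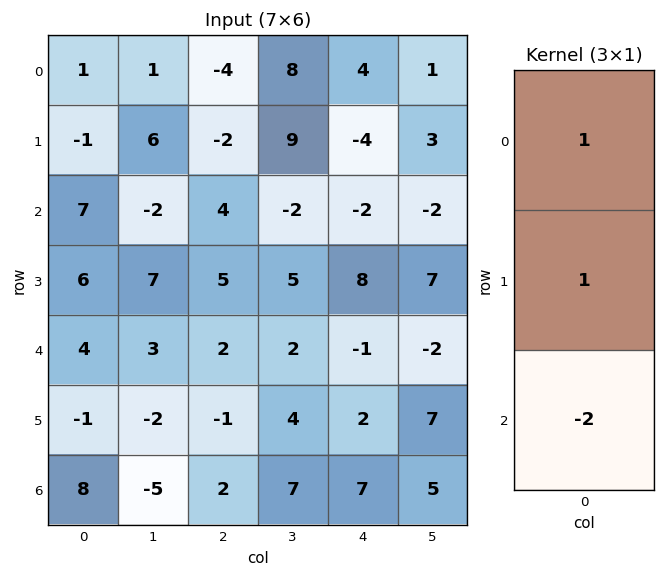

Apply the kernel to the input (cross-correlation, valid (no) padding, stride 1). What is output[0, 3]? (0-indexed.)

21

The receptive field on the input at this output position is [8 / 9 / -2]. Elementwise product with the kernel and sum: 8·1 + 9·1 + -2·-2.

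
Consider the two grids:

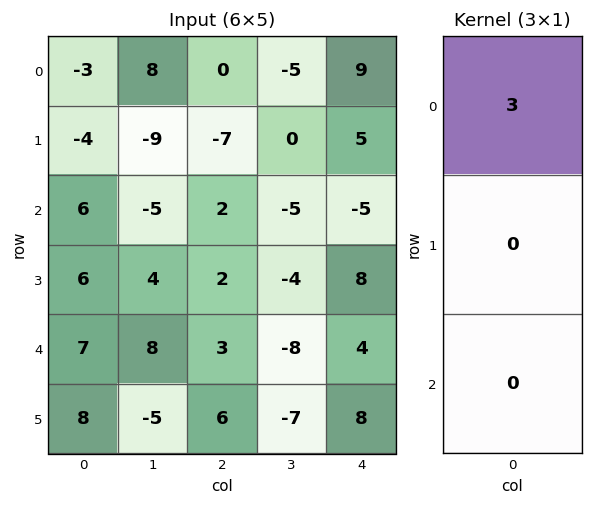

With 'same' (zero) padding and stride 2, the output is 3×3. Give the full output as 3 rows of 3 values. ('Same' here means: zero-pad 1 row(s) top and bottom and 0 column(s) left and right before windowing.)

Output[0,0]: The receptive field on the zero-padded input at this output position is [0 / -3 / -4]. Elementwise product with the kernel and sum: 0·3.
Output[0,1]: The receptive field on the zero-padded input at this output position is [0 / 0 / -7]. Elementwise product with the kernel and sum: 0·3.

0 0 0
-12 -21 15
18 6 24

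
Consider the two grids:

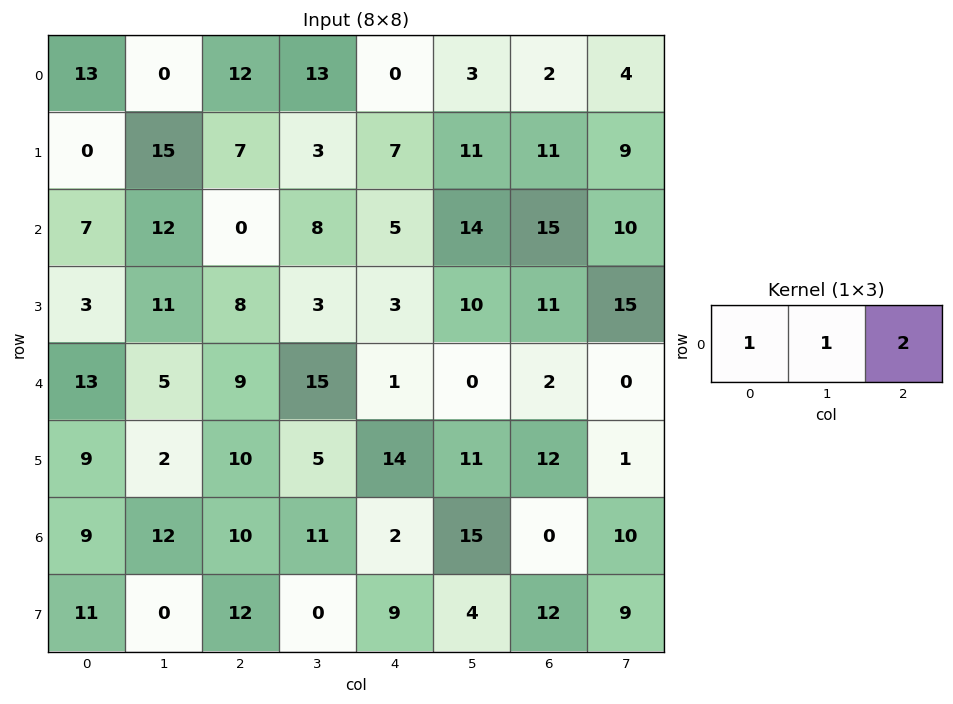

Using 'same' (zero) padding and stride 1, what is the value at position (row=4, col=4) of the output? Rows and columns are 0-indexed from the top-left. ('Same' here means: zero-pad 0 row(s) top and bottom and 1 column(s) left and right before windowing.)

The receptive field on the zero-padded input at this output position is [15 1 0]. Elementwise product with the kernel and sum: 15·1 + 1·1 + 0·2.

16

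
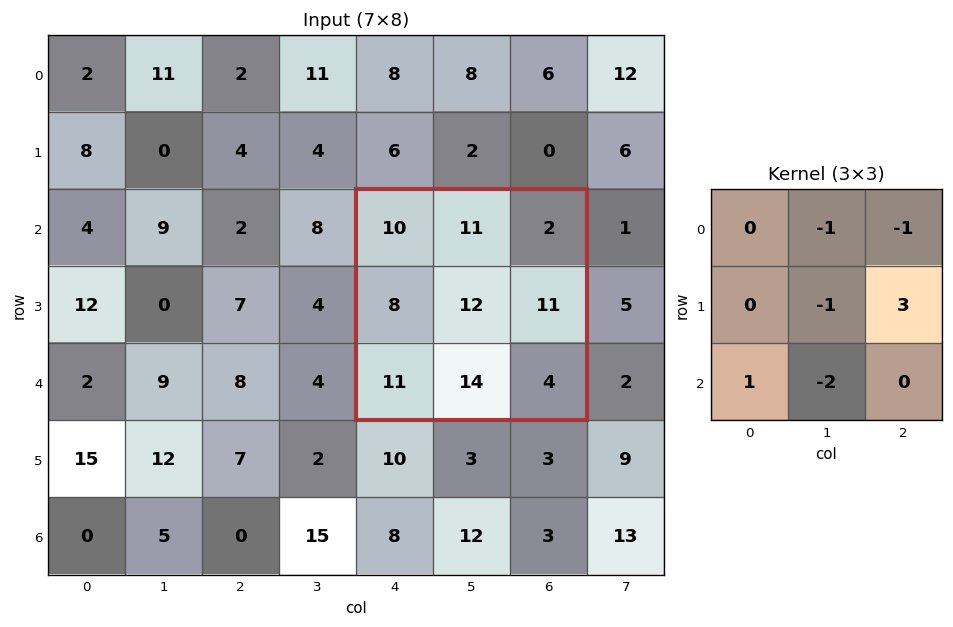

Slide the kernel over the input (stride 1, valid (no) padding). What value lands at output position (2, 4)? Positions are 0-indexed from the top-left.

The receptive field on the input at this output position is [10 11 2 / 8 12 11 / 11 14 4]. Elementwise product with the kernel and sum: 11·-1 + 2·-1 + 12·-1 + 11·3 + 11·1 + 14·-2.

-9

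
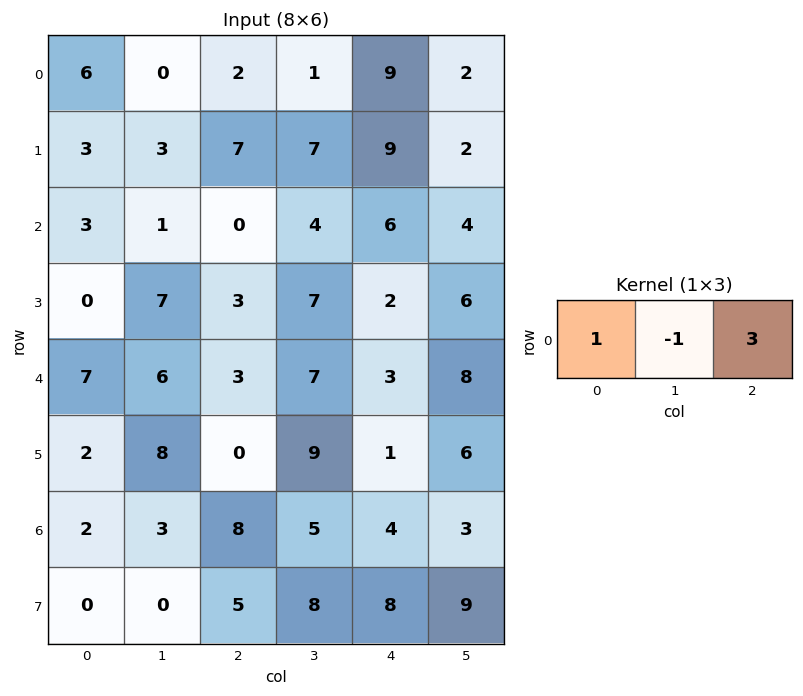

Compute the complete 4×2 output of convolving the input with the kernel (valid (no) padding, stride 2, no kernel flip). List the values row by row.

Output[0,0]: The receptive field on the input at this output position is [6 0 2]. Elementwise product with the kernel and sum: 6·1 + 0·-1 + 2·3.

12 28
2 14
10 5
23 15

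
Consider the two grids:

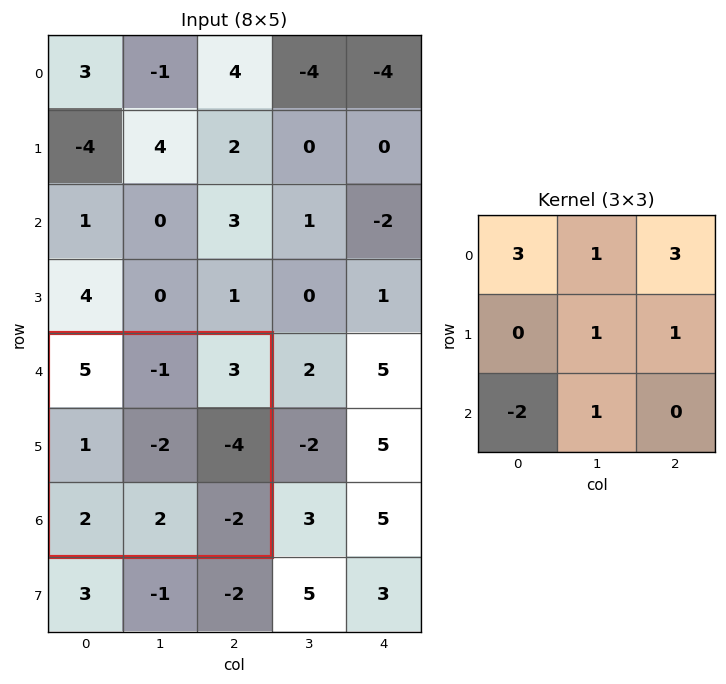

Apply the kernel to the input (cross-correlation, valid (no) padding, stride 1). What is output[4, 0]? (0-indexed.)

The receptive field on the input at this output position is [5 -1 3 / 1 -2 -4 / 2 2 -2]. Elementwise product with the kernel and sum: 5·3 + -1·1 + 3·3 + -2·1 + -4·1 + 2·-2 + 2·1.

15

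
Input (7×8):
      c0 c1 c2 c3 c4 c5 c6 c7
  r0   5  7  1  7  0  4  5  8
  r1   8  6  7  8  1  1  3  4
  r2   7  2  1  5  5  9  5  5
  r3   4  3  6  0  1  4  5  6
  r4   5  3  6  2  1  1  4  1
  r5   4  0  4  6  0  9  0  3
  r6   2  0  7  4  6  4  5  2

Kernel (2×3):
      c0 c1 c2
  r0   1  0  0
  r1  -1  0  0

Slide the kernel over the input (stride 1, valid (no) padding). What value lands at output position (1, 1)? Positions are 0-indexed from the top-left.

The receptive field on the input at this output position is [6 7 8 / 2 1 5]. Elementwise product with the kernel and sum: 6·1 + 2·-1.

4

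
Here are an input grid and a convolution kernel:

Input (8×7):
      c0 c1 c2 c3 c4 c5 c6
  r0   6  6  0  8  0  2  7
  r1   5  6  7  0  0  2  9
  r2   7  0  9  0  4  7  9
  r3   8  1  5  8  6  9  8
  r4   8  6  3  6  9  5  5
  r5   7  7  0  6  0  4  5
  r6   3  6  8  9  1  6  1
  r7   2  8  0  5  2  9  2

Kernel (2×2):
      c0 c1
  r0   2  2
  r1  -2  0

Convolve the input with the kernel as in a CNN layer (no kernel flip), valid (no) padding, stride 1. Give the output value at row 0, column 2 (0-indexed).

2

The receptive field on the input at this output position is [0 8 / 7 0]. Elementwise product with the kernel and sum: 0·2 + 8·2 + 7·-2.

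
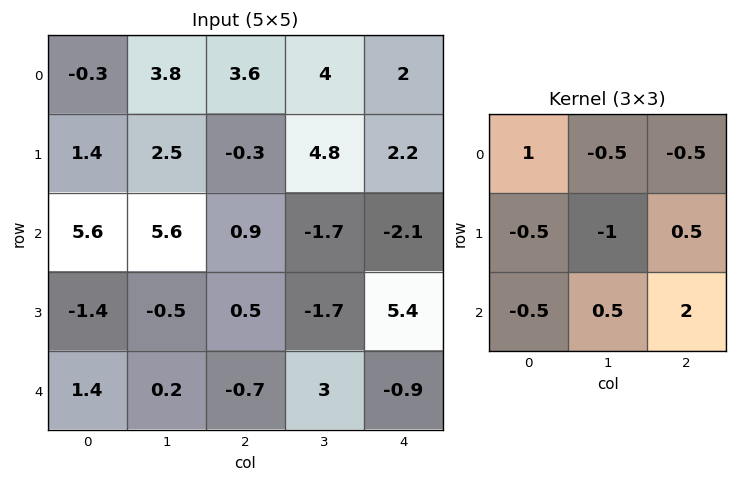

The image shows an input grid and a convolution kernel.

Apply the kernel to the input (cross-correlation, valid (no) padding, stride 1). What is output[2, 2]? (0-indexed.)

7

The receptive field on the input at this output position is [0.9 -1.7 -2.1 / 0.5 -1.7 5.4 / -0.7 3 -0.9]. Elementwise product with the kernel and sum: 0.9·1 + -1.7·-0.5 + -2.1·-0.5 + 0.5·-0.5 + -1.7·-1 + 5.4·0.5 + -0.7·-0.5 + 3·0.5 + -0.9·2.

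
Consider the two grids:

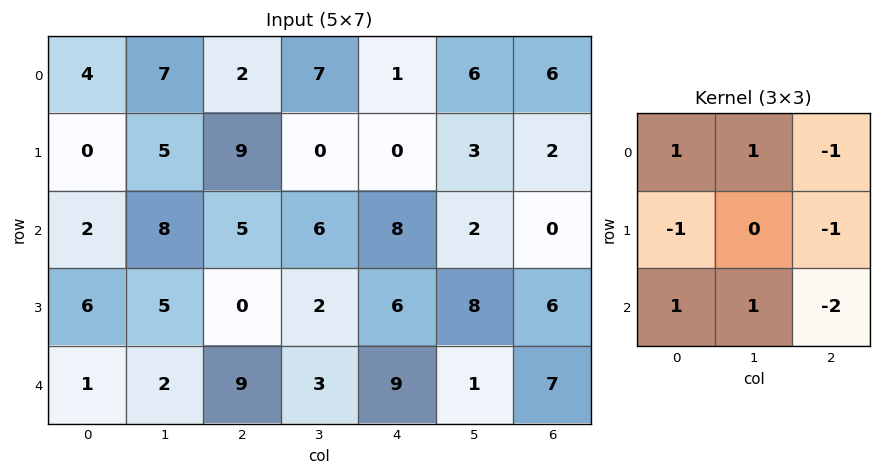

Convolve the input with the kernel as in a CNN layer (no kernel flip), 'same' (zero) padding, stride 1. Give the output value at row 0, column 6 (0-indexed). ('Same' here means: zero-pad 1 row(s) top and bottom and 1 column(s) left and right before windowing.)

The receptive field on the zero-padded input at this output position is [0 0 0 / 6 6 0 / 3 2 0]. Elementwise product with the kernel and sum: 0·1 + 0·1 + 0·-1 + 6·-1 + 0·-1 + 3·1 + 2·1 + 0·-2.

-1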